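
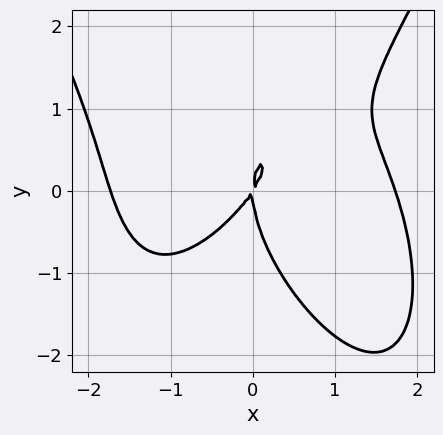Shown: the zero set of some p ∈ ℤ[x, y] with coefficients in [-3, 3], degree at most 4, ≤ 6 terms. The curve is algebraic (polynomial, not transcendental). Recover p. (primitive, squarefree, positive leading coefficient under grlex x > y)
(a) Degree: a generic line meets the curve in up to 4 points, so deg p = 4.
(b) Observable constraints: one y-axis crossing is at y = 0; one x-axis crossing is at x = 0.
(c) Matching integer coefficients to the picture gives p.

x^4 - y^3 - 3*x^2 + 2*x*y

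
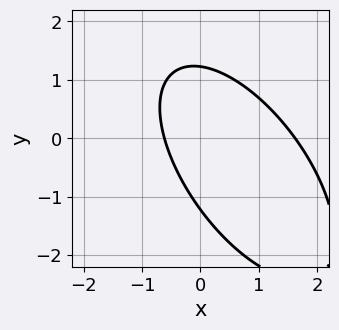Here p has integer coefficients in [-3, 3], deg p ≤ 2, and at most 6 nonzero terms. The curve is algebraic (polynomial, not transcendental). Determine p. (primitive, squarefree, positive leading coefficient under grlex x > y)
1. The degree is 2 — no degree-1 curve has this shape.
2. Matching integer coefficients to the picture gives p.

3*x^2 + 3*x*y + 2*y^2 - 3*x - 3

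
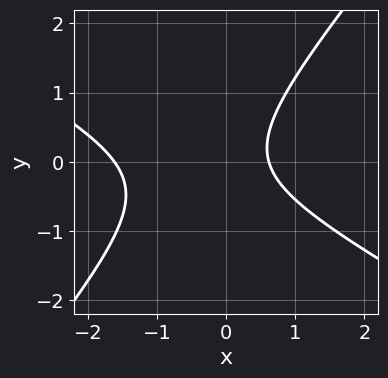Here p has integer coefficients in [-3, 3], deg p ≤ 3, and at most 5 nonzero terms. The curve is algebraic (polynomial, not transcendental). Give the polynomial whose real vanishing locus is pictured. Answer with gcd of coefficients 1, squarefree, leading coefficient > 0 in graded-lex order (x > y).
2*x^2 + 2*x*y - 3*y^2 + 2*x - 2

deg p = 2.
Reading off the gridlines: it misses every integer gridline on the y-axis.
Matching integer coefficients to the picture gives p.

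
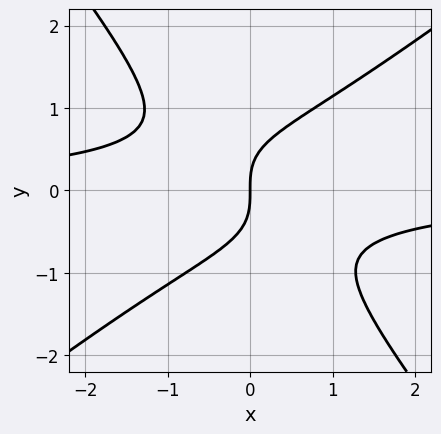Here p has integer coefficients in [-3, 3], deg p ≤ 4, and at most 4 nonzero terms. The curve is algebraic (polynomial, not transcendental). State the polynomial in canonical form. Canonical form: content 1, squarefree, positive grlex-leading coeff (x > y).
2*x^2*y - x*y^2 - 2*y^3 + 2*x

(a) deg p = 3. No degree-2 curve has this shape.
(b) Observable constraints: one y-axis crossing is at y = 0; it meets the x-axis at x = 0 (among the integer gridlines).
(c) Solving for integer coefficients yields p as stated.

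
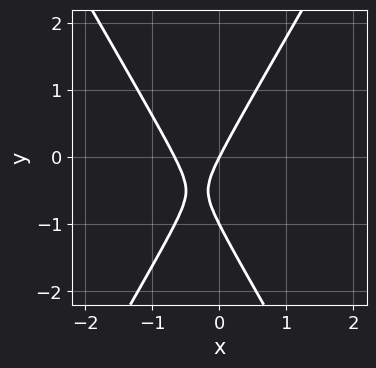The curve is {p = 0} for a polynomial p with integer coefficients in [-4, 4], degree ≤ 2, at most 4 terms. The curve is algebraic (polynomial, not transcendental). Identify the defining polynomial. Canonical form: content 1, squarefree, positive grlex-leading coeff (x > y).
First, degree: no degree-1 curve has this shape, so deg p = 2.
Then, against the integer gridlines: among the integer gridlines, it crosses the y-axis at y ∈ {-1, 0}; one x-axis crossing is at x = 0.
Finally, the integer polynomial consistent with all of this is the stated p.

3*x^2 - y^2 + 2*x - y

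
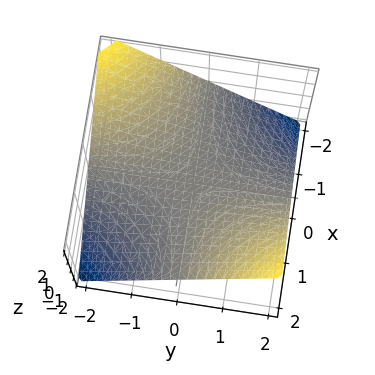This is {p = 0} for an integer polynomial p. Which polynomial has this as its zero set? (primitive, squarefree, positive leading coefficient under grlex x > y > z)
1. The degree is 2 — a saddle surface; a quadric.
2. Checking where it meets the axes: the visible x-axis segment lies entirely on the surface; the visible y-axis segment lies entirely on the surface; it meets the z-axis at z = 0 (among the integer gridlines).
3. The integer polynomial consistent with all of this is the stated p.

x*y - 2*z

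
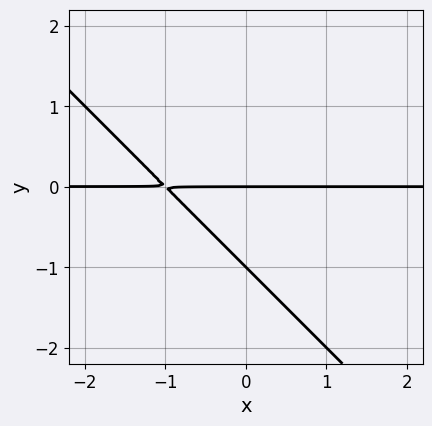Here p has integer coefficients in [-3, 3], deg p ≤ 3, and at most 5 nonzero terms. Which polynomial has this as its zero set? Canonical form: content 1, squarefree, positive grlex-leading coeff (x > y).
1. The degree is 2 — no degree-1 curve has this shape.
2. Checking where it meets the axes: every point of the x-axis in the box is on the curve; among the integer gridlines, it crosses the y-axis at y ∈ {-1, 0}.
3. Fitting integer coefficients to these (and the overall shape) gives p.

x*y + y^2 + y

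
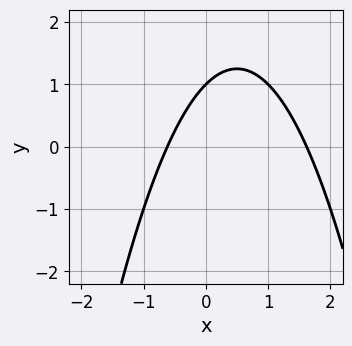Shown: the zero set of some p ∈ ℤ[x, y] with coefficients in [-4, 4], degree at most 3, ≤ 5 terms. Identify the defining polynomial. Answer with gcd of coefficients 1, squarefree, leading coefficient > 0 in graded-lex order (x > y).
x^2 - x + y - 1

First, degree: no degree-1 curve has this shape, so deg p = 2.
Then, from the visible intercepts: it crosses the y-axis at the gridline y = 1.
Finally, assembling these constraints gives the stated polynomial.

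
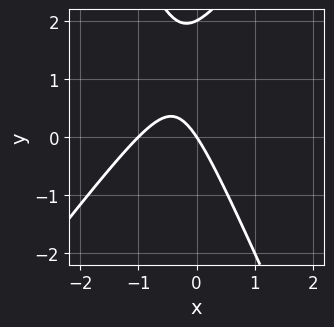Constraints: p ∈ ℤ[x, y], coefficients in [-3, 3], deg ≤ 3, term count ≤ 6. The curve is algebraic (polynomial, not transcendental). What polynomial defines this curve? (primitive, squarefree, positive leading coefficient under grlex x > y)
1. deg p = 2.
2. From the axis intercepts and sections: the y-axis gridline crossings are at y ∈ {0, 2}; among the integer gridlines, it crosses the x-axis at x ∈ {-1, 0}.
3. These observations pin down the coefficients.

3*x^2 - x*y - y^2 + 3*x + 2*y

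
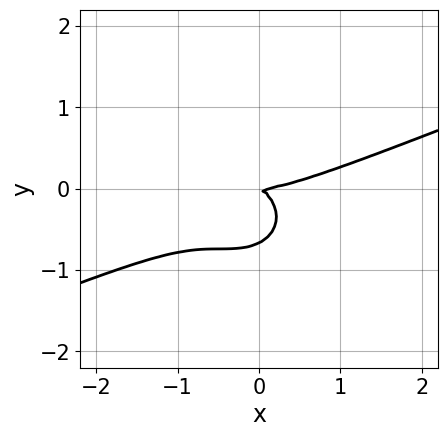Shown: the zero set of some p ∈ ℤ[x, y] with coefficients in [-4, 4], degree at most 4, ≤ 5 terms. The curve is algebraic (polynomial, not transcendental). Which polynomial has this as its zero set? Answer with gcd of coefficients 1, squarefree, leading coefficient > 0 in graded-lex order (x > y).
x^3 - 2*x^2*y - 3*y^3 - x*y - 2*y^2

1. Degree: a generic line meets the curve in up to 3 points, so deg p = 3.
2. Observable constraints: one x-axis crossing is at x = 0; it meets the y-axis at y = 0 (among the integer gridlines).
3. Putting this together gives p.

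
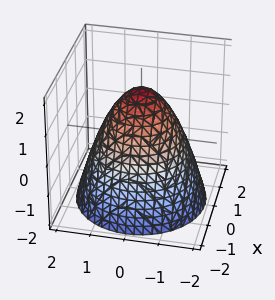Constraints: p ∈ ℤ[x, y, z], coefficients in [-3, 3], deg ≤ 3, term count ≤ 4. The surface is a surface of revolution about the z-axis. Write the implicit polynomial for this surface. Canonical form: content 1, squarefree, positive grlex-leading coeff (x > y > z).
2*x^2 + 2*y^2 + 2*z - 3

(a) The degree is 2 — a generic line meets the surface in up to 2 points.
(b) Symmetries: the surface is invariant under rotation about z: p = q(x² + y², z).
(c) Observable constraints: a circular section at z = -2 has radius between 1 and 2.
(d) Putting this together gives p.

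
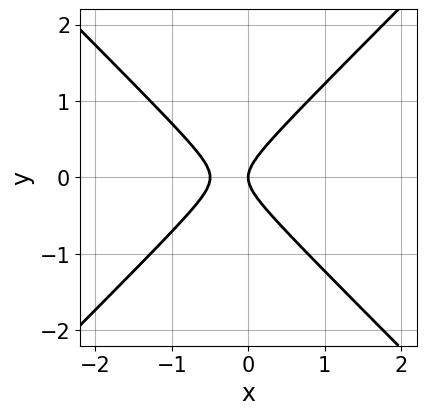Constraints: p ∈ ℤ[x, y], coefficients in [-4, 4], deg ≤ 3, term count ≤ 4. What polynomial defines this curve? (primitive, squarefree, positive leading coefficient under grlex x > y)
(a) deg p = 2. A generic line meets the curve in up to 2 points.
(b) Symmetries: it's symmetric under y → −y, forcing even powers of y.
(c) Observable constraints: one x-axis crossing is at x = 0; one y-axis crossing is at y = 0.
(d) Solving for integer coefficients yields p as stated.

2*x^2 - 2*y^2 + x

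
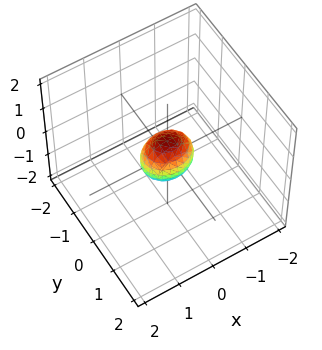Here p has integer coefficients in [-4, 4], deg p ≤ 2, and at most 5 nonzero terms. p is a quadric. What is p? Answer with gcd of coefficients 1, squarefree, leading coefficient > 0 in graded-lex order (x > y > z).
2*x^2 + 3*y^2 + 2*z^2 - 1

1. deg p = 2. Bounded and convex; a quadric.
2. Symmetries: it's symmetric under z → −z, forcing even powers of z; the x ↦ −x reflection is a symmetry, so x appears only in even powers; mirror symmetry y ↦ −y ⇒ only even powers of y.
3. Putting this together gives p.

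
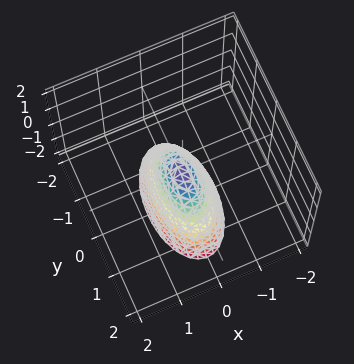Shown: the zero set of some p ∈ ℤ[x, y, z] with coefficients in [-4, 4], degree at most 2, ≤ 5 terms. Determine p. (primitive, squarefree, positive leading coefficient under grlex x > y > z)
(a) deg p = 2. A paraboloid; a quadric.
(b) Symmetries: mirror symmetry x ↦ −x ⇒ only even powers of x; it's symmetric under y → −y, forcing even powers of y.
(c) Against the integer gridlines: it meets the y-axis at y = 0 (among the integer gridlines); it meets the x-axis at x = 0 (among the integer gridlines).
(d) Fitting integer coefficients to these (and the overall shape) gives p.

3*x^2 + y^2 + z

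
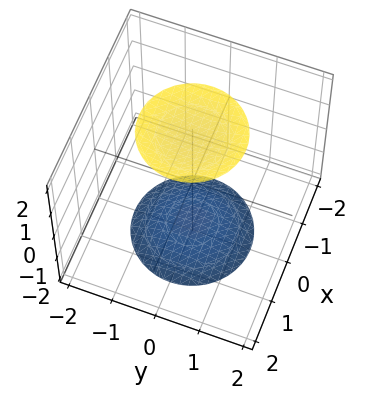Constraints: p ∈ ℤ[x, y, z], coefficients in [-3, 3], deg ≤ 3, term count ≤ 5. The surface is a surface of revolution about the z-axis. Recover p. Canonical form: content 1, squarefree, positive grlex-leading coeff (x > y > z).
x^2 + y^2 - z^2 + 3

1. There are 2 components. Treating them together as one polynomial.
2. The degree is 2 — the shape is more complex than any degree-1 surface.
3. By symmetry, the surface is invariant under rotation about z: p = q(x² + y², z).
4. From the visible intercepts: it misses every integer gridline on the y-axis; a circular section at z = -2 has radius exactly 1.
5. Assembling these constraints gives the stated polynomial.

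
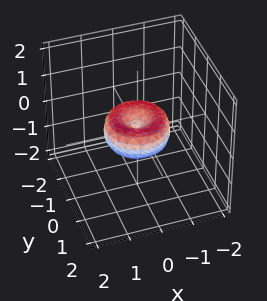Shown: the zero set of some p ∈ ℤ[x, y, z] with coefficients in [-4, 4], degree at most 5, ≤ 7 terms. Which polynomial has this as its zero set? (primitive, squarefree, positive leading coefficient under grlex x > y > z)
The degree is 4 — a generic line meets the surface in up to 4 points.
By symmetry, the surface is invariant under rotation about z: p = q(x² + y², z).
Against the integer gridlines: the y-axis gridline crossings are at y ∈ {-1, 0, 1}; the x-axis gridline crossings are at x ∈ {-1, 0, 1}.
Putting this together gives p.

x^4 + 2*x^2*y^2 + y^4 - x^2 - y^2 + z^2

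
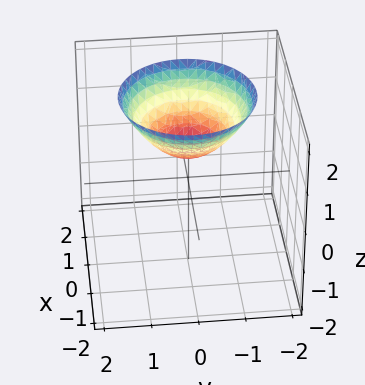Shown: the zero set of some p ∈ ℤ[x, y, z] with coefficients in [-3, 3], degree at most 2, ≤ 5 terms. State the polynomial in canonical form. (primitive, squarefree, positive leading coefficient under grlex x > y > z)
2*x^2 + 2*y^2 - 3*z + 2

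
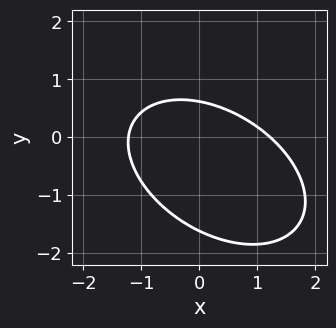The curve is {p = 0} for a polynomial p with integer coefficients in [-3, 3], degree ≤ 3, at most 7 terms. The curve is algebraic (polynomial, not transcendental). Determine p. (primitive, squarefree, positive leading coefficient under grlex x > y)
2*x^2 + 2*x*y + 3*y^2 + 3*y - 3

First, deg p = 2. A generic line meets the curve in up to 2 points.
Finally, matching integer coefficients to the picture gives p.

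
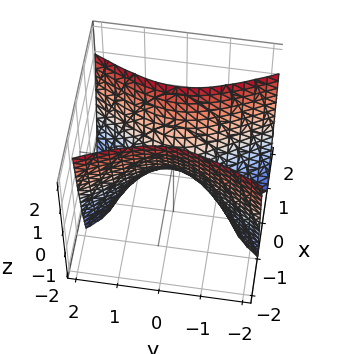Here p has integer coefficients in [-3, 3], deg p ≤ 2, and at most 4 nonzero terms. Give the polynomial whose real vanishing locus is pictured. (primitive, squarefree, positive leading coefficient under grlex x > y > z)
3*x^2 - y^2 - z

1. The degree is 2 — a hyperbolic paraboloid; a quadric.
2. Symmetries: mirror symmetry x ↦ −x ⇒ only even powers of x; the y ↦ −y reflection is a symmetry, so y appears only in even powers.
3. From the axis intercepts and sections: it crosses the x-axis at the gridline x = 0; one y-axis crossing is at y = 0; it meets the z-axis at z = 0 (among the integer gridlines).
4. Assembling these constraints gives the stated polynomial.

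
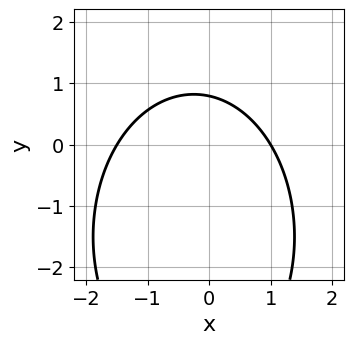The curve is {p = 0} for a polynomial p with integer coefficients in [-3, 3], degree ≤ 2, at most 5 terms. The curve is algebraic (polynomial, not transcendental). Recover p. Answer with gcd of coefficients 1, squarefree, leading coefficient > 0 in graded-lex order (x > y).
2*x^2 + y^2 + x + 3*y - 3

First, degree: a generic line meets the curve in up to 2 points, so deg p = 2.
Then, against the integer gridlines: one x-axis crossing is at x = 1.
Finally, these observations pin down the coefficients.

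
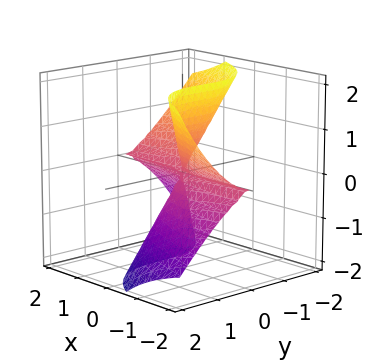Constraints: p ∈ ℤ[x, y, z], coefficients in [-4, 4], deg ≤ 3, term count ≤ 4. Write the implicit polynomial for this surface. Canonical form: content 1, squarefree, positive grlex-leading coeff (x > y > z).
Degree: a generic line meets the surface in up to 3 points, so deg p = 3.
Observable constraints: every point of the x-axis in the box is on the surface; it meets the z-axis at z = 0 (among the integer gridlines); it meets the y-axis at y = 0 (among the integer gridlines).
Fitting integer coefficients to these (and the overall shape) gives p.

3*x*z^2 + 2*y^3 + z^3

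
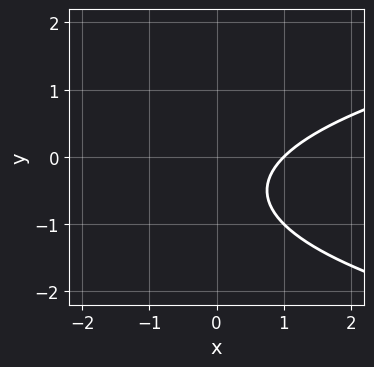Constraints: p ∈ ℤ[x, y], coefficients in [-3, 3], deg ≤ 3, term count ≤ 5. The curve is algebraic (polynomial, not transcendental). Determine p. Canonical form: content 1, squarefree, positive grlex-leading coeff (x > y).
y^2 - x + y + 1

First, the degree is 2 — the shape is more complex than any degree-1 curve.
Then, from the axis intercepts and sections: it misses every integer gridline on the y-axis; it crosses the x-axis at the gridline x = 1.
Finally, together with the visible shape, these determine p as stated.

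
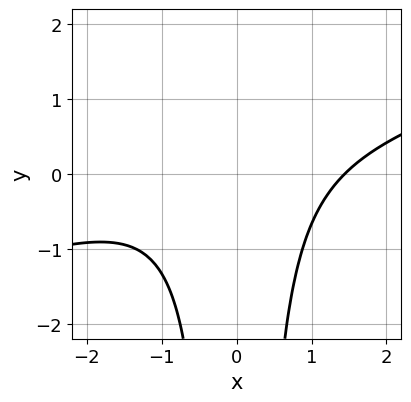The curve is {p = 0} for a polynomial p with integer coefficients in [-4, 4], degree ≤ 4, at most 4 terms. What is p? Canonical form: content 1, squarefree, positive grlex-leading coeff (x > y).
(a) deg p = 3. The shape is more complex than any degree-2 curve.
(b) From the visible intercepts: it misses every integer gridline on the y-axis.
(c) Together with the visible shape, these determine p as stated.

x^3 - 3*x^2*y - 3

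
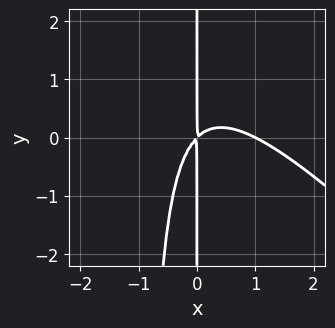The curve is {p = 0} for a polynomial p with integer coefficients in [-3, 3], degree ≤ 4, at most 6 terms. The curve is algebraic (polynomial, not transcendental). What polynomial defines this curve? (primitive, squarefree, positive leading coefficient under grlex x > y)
x^3 + x^2*y - x^2 + x*y

1. Degree: a generic line meets the curve in up to 3 points, so deg p = 3.
2. From the visible intercepts: every point of the y-axis in the box is on the curve; it meets the x-axis at x = 1 (among the integer gridlines).
3. Matching integer coefficients to the picture gives p.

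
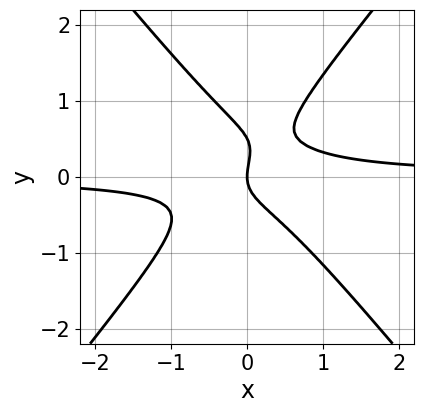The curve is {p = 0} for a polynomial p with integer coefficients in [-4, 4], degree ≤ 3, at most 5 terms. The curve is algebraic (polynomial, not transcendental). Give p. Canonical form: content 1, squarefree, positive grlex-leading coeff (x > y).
First, the degree is 3 — the shape is more complex than any degree-2 curve.
Then, from the axis intercepts and sections: it crosses the x-axis at the gridline x = 0; one y-axis crossing is at y = 0.
Finally, assembling these constraints gives the stated polynomial.

3*x^2*y - 2*y^3 + y^2 - x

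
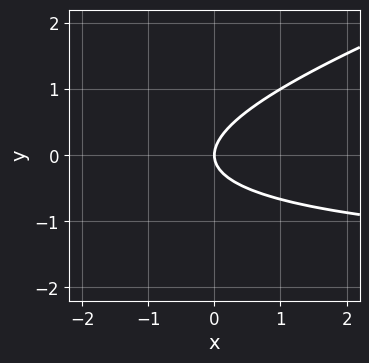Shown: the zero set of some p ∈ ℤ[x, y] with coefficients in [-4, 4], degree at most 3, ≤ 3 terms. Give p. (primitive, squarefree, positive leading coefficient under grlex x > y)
(a) The degree is 2 — the shape is more complex than any degree-1 curve.
(b) Reading off the gridlines: one y-axis crossing is at y = 0; it crosses the x-axis at the gridline x = 0.
(c) Assembling these constraints gives the stated polynomial.

x*y - 3*y^2 + 2*x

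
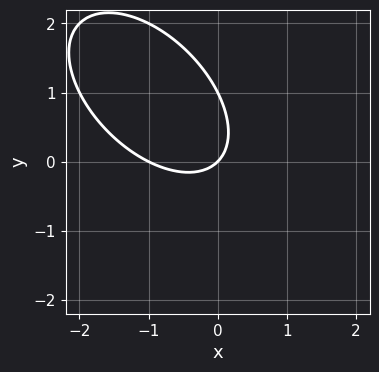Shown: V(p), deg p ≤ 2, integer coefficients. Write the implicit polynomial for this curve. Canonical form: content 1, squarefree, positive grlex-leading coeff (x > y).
First, deg p = 2. The shape is more complex than any degree-1 curve.
Then, from the axis intercepts and sections: the y-axis gridline crossings are at y ∈ {0, 1}; among the integer gridlines, it crosses the x-axis at x ∈ {-1, 0}.
Finally, together with the visible shape, these determine p as stated.

x^2 + x*y + y^2 + x - y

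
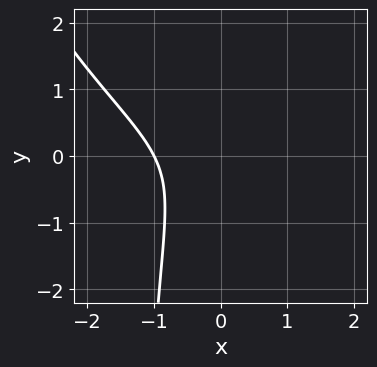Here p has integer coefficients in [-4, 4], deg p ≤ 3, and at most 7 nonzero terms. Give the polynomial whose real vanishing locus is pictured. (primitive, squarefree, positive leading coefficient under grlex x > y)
First, degree: a generic line meets the curve in up to 3 points, so deg p = 3.
Next, from the axis intercepts and sections: the curve avoids every integer y-axis point in the box; it meets the x-axis at x = -1 (among the integer gridlines).
Finally, putting this together gives p.

2*x^3 + 3*x^2*y + 2*x*y^2 + 3*y^2 + 2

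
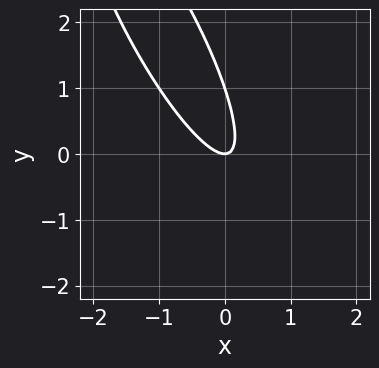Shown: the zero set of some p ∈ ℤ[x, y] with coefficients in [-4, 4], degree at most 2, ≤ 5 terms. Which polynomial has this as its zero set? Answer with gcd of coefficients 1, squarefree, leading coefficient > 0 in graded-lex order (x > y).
1. deg p = 2. A generic line meets the curve in up to 2 points.
2. Checking where it meets the axes: among the integer gridlines, it crosses the y-axis at y ∈ {0, 1}; one x-axis crossing is at x = 0.
3. Fitting integer coefficients to these (and the overall shape) gives p.

3*x^2 + 3*x*y + y^2 - y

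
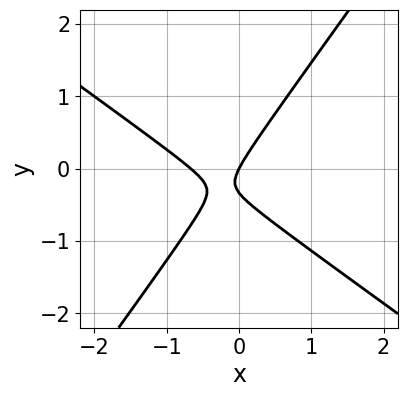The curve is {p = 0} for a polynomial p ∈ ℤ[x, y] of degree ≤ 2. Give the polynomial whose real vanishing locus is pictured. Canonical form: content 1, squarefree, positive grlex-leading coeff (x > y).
3*x^2 + 2*x*y - 3*y^2 + 2*x - y

deg p = 2.
Checking where it meets the axes: it crosses the x-axis at the gridline x = 0; it meets the y-axis at y = 0 (among the integer gridlines).
Assembling these constraints gives the stated polynomial.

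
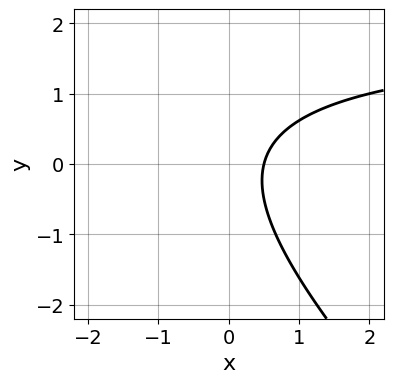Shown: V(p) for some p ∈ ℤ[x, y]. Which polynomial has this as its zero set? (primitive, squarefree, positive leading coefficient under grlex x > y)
1. deg p = 2.
2. Against the integer gridlines: no y-intercept at any integer in the box.
3. Together with the visible shape, these determine p as stated.

x*y + y^2 - 2*x + 1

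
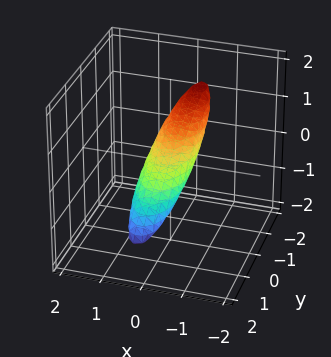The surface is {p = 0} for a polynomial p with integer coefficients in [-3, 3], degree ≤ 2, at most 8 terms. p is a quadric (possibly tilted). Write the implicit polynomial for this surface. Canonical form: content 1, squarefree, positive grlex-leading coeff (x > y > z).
First, deg p = 2. No degree-1 surface has this shape.
Next, observable constraints: the y-axis gridline crossings are at y ∈ {-1, 1}.
Finally, together with the visible shape, these determine p as stated.

3*x^2 + x*z + y^2 + 3*y*z + 3*z^2 - 1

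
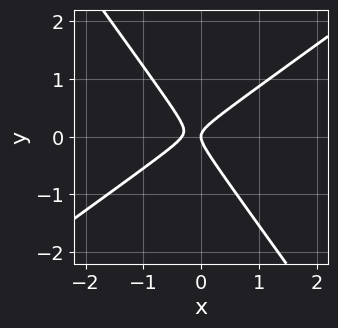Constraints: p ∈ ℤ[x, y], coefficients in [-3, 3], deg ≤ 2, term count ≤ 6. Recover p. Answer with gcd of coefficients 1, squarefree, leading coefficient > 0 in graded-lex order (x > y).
First, the degree is 2 — a generic line meets the curve in up to 2 points.
Next, from the visible intercepts: one x-axis crossing is at x = 0; one y-axis crossing is at y = 0.
Finally, assembling these constraints gives the stated polynomial.

3*x^2 - 2*x*y - 3*y^2 + x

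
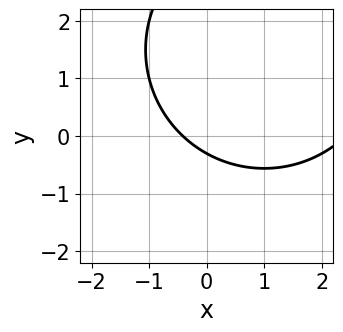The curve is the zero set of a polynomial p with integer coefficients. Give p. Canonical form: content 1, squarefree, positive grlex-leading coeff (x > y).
deg p = 2. The shape is more complex than any degree-1 curve.
Solving for integer coefficients yields p as stated.

x^2 + y^2 - 2*x - 3*y - 1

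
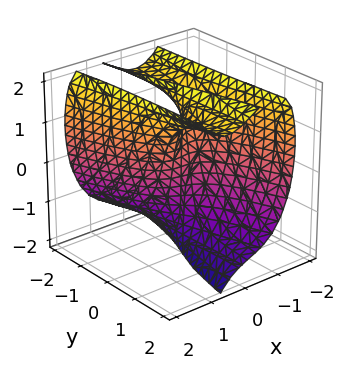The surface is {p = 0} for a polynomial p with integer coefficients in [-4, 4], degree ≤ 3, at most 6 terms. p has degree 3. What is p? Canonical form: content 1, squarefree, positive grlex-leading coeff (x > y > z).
3*x^3 + x^2*y - y*z^2 - 2*x*z + 3*y

deg p = 3.
Observable constraints: the visible z-axis segment lies entirely on the surface; one x-axis crossing is at x = 0.
Together with the visible shape, these determine p as stated.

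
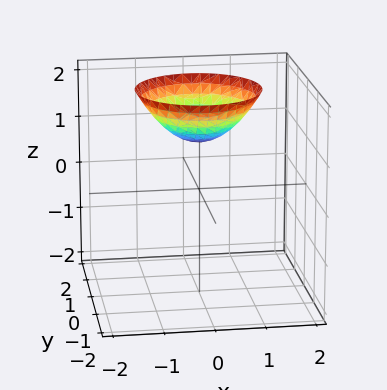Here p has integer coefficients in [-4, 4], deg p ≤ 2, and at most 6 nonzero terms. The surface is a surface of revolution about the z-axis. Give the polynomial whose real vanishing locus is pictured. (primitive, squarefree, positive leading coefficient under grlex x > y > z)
2*x^2 + 2*y^2 - 3*z + 3

deg p = 2. The shape is more complex than any degree-1 surface.
By symmetry, every cross-section ⟂ z is a circle, so x, y appear only via x² + y².
Observable constraints: it misses every integer gridline on the y-axis; a circular section at z = 2 has radius between 1 and 2.
Solving for integer coefficients yields p as stated. Check: (0, 0, 1) on the z-axis lies on the surface, and p(0, 0, 1) = 0. ✓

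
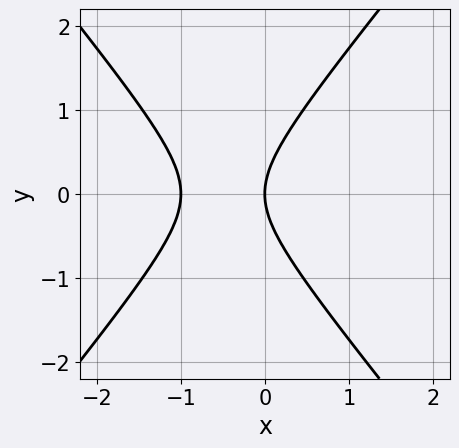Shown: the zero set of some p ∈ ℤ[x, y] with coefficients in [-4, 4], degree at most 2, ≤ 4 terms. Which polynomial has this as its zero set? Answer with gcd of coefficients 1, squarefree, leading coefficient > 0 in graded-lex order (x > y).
1. Degree: a generic line meets the curve in up to 2 points, so deg p = 2.
2. Symmetries: mirror symmetry y ↦ −y ⇒ only even powers of y.
3. Observable constraints: it meets the y-axis at y = 0 (among the integer gridlines); among the integer gridlines, it crosses the x-axis at x ∈ {-1, 0}.
4. These observations pin down the coefficients.

3*x^2 - 2*y^2 + 3*x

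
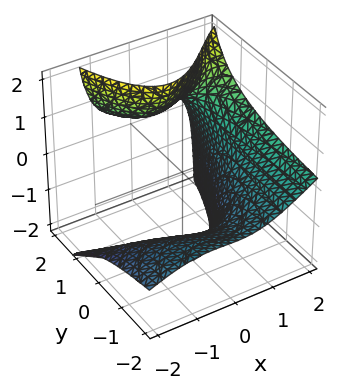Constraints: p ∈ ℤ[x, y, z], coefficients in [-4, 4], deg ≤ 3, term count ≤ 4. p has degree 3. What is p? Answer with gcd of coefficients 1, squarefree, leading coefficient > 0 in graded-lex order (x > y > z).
x^3 - 2*x^2*z + 3*y*z - 3

1. deg p = 3. No degree-2 surface has this shape.
2. Against the integer gridlines: no y-intercept at any integer in the box; no z-intercept at any integer in the box.
3. The integer polynomial consistent with all of this is the stated p.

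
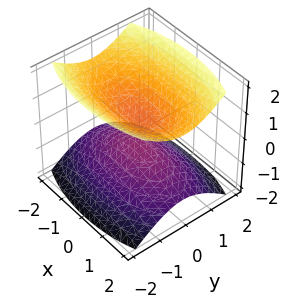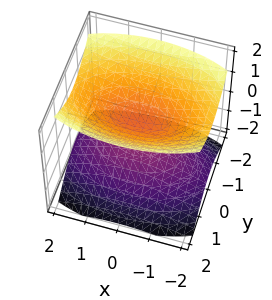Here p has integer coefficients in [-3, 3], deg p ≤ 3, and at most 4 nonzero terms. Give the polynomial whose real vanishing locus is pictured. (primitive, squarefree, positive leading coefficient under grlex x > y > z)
x^2 + 3*y^2 - 3*z^2 + 1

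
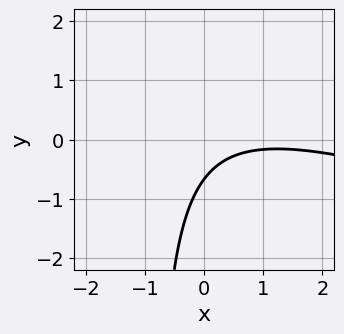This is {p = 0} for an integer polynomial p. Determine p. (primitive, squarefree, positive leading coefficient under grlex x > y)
1. The degree is 2 — the shape is more complex than any degree-1 curve.
2. From the visible intercepts: it misses every integer gridline on the x-axis.
3. These observations pin down the coefficients.

x^2 + 3*x*y - 2*x + 3*y + 2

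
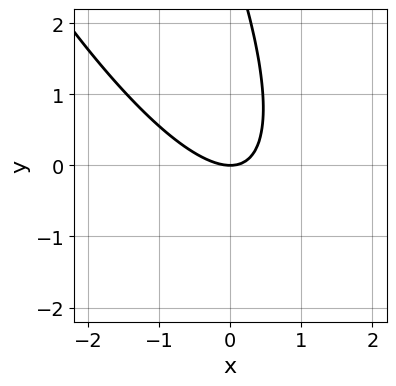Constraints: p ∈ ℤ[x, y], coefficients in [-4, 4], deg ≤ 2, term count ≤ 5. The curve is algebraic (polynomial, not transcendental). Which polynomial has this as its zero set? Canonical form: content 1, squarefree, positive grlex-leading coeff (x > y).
3*x^2 + 3*x*y + y^2 - 3*y

(a) The degree is 2 — the shape is more complex than any degree-1 curve.
(b) Against the integer gridlines: one y-axis crossing is at y = 0; it meets the x-axis at x = 0 (among the integer gridlines).
(c) The integer polynomial consistent with all of this is the stated p.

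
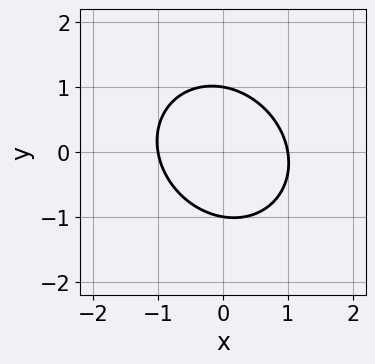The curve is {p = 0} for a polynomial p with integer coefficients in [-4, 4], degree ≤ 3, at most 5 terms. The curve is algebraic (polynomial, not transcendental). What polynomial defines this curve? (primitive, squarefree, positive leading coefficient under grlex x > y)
3*x^2 + x*y + 3*y^2 - 3

First, the degree is 2 — a generic line meets the curve in up to 2 points.
Then, observable constraints: the x-axis gridline crossings are at x ∈ {-1, 1}; the y-axis gridline crossings are at y ∈ {-1, 1}.
Finally, assembling these constraints gives the stated polynomial.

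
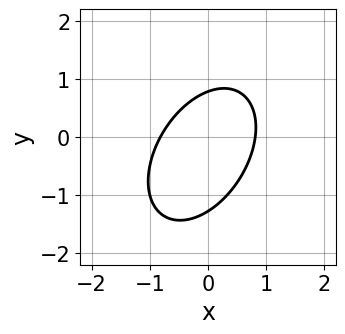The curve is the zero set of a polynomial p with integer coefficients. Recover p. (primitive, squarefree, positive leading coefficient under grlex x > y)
3*x^2 - 2*x*y + 2*y^2 + y - 2

1. Degree: a generic line meets the curve in up to 2 points, so deg p = 2.
2. The integer polynomial consistent with all of this is the stated p.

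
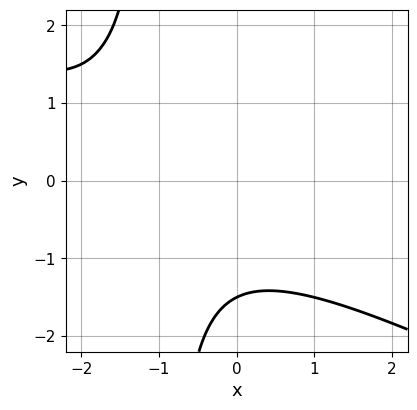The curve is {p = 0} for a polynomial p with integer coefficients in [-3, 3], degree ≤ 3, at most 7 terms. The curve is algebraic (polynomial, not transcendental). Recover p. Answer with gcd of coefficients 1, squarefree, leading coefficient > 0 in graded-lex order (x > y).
First, the degree is 2 — a generic line meets the curve in up to 2 points.
Then, checking where it meets the axes: the curve avoids every integer x-axis point in the box.
Finally, solving for integer coefficients yields p as stated.

x^2 + 2*x*y + 2*x + 2*y + 3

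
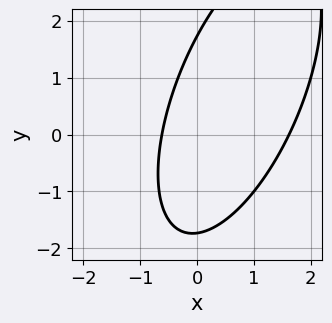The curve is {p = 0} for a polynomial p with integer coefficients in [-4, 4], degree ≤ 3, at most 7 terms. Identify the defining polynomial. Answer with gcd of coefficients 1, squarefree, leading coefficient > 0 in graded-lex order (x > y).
1. The degree is 2 — no degree-1 curve has this shape.
2. Solving for integer coefficients yields p as stated.

3*x^2 - 2*x*y + y^2 - 3*x - 3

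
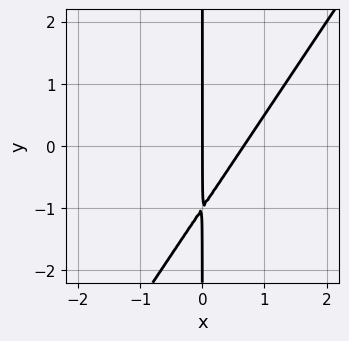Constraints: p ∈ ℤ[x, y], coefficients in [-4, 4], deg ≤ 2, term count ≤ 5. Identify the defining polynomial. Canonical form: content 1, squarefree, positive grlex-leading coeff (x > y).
3*x^2 - 2*x*y - 2*x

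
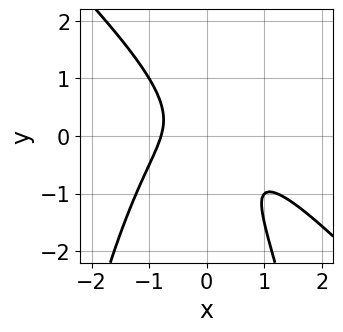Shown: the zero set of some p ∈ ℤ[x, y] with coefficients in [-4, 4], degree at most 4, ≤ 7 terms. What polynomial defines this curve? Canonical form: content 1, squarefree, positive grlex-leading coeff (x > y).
2*x^3 + 2*x^2*y + 3*x*y + 2*y^2 + 1

(a) Degree: the shape is more complex than any degree-2 curve, so deg p = 3.
(b) Against the integer gridlines: no y-intercept at any integer in the box.
(c) Together with the visible shape, these determine p as stated.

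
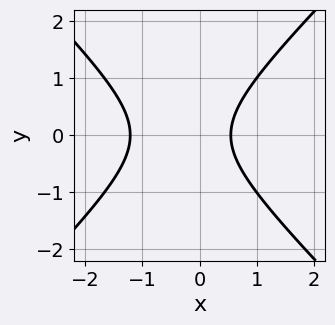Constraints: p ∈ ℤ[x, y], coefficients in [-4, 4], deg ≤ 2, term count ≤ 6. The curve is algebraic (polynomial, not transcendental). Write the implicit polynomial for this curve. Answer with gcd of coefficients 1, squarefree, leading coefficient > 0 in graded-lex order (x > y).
3*x^2 - 3*y^2 + 2*x - 2

deg p = 2. A generic line meets the curve in up to 2 points.
Symmetries: the y ↦ −y reflection is a symmetry, so y appears only in even powers.
From the visible intercepts: the curve avoids every integer y-axis point in the box.
Matching integer coefficients to the picture gives p.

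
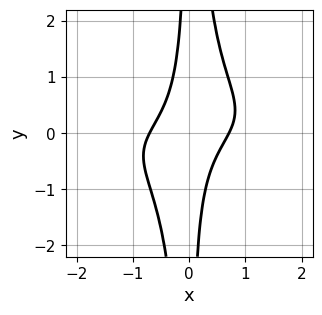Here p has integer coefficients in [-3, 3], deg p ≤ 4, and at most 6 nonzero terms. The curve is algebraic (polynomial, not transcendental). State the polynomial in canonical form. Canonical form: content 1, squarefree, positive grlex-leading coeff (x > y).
Degree: a generic line meets the curve in up to 4 points, so deg p = 4.
Against the integer gridlines: the curve avoids every integer y-axis point in the box.
Solving for integer coefficients yields p as stated.

3*x^2*y^2 + 2*x^2 - 2*x*y - 1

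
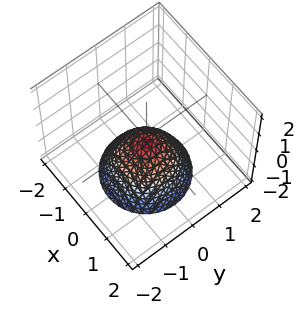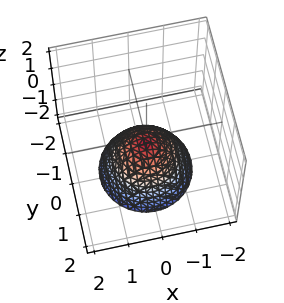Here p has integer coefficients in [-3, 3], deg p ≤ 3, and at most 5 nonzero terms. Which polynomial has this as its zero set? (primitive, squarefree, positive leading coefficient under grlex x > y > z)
3*x^2 + 3*y^2 + 3*z + 1

1. Degree: a generic line meets the surface in up to 2 points, so deg p = 2.
2. Symmetries: every cross-section ⟂ z is a circle, so x, y appear only via x² + y².
3. Checking where it meets the axes: a circular section at z = -2 has radius between 1 and 2; no x-intercept at any integer in the box.
4. Solving for integer coefficients yields p as stated.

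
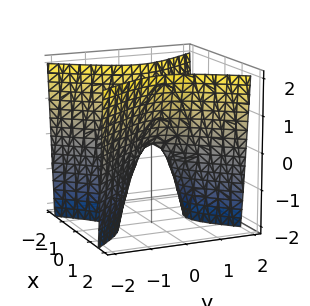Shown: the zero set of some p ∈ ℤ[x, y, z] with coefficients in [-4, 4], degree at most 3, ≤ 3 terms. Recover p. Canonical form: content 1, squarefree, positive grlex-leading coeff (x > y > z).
3*x^2 - 2*y^2 - z

First, the degree is 2 — a hyperbolic paraboloid; a quadric.
Then, symmetries: mirror symmetry x ↦ −x ⇒ only even powers of x; mirror symmetry y ↦ −y ⇒ only even powers of y.
Then, observable constraints: one x-axis crossing is at x = 0; one y-axis crossing is at y = 0; it meets the z-axis at z = 0 (among the integer gridlines).
Finally, solving for integer coefficients yields p as stated.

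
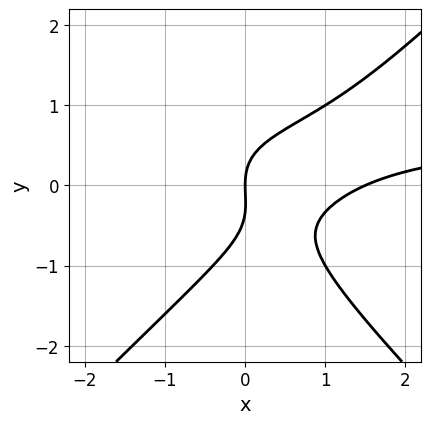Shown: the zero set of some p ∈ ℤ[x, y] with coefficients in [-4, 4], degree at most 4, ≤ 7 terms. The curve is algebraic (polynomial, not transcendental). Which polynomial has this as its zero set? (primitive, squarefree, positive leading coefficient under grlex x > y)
3*x^2*y - 3*y^3 - 2*x^2 - y^2 + 3*x

First, degree: a generic line meets the curve in up to 3 points, so deg p = 3.
Next, observable constraints: it meets the x-axis at x = 0 (among the integer gridlines); it crosses the y-axis at the gridline y = 0.
Finally, putting this together gives p.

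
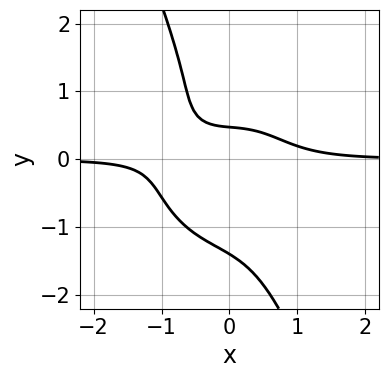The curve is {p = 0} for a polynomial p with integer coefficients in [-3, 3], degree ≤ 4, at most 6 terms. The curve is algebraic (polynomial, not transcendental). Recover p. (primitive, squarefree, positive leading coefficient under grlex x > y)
1. deg p = 4.
2. Observable constraints: the curve avoids every integer x-axis point in the box.
3. These observations pin down the coefficients.

3*x^3*y + 2*x*y^3 + y^4 + 2*y - 1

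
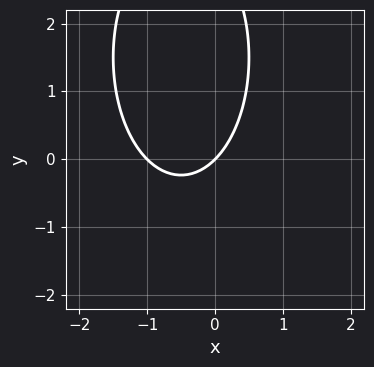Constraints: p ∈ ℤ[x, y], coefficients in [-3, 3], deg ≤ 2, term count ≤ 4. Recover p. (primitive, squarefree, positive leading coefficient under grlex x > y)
3*x^2 + y^2 + 3*x - 3*y

First, deg p = 2. The shape is more complex than any degree-1 curve.
Next, observable constraints: the x-axis gridline crossings are at x ∈ {-1, 0}; it meets the y-axis at y = 0 (among the integer gridlines).
Finally, putting this together gives p.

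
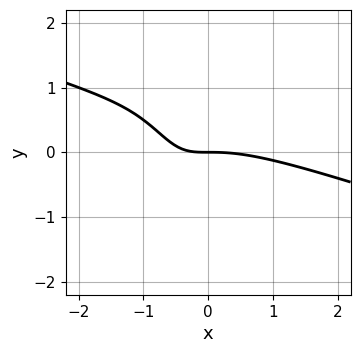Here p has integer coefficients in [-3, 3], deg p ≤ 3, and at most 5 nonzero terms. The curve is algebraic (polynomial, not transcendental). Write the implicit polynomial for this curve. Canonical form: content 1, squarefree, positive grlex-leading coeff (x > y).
(a) Degree: the shape is more complex than any degree-2 curve, so deg p = 3.
(b) Against the integer gridlines: it crosses the x-axis at the gridline x = 0; it meets the y-axis at y = 0 (among the integer gridlines).
(c) The integer polynomial consistent with all of this is the stated p.

x^3 + 3*x^2*y + 3*x*y + 2*y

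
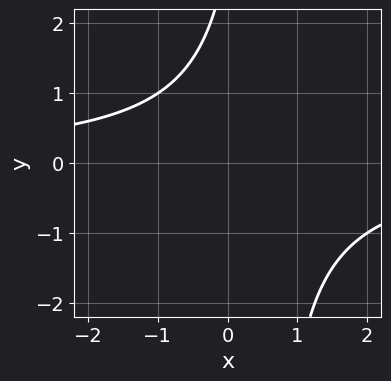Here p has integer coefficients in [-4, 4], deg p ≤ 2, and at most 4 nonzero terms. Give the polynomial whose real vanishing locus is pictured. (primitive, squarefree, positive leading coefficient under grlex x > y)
2*x*y - y + 3

First, deg p = 2.
Then, checking where it meets the axes: no x-intercept at any integer in the box; no y-intercept at any integer in the box.
Finally, the integer polynomial consistent with all of this is the stated p.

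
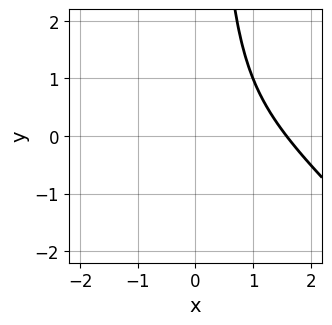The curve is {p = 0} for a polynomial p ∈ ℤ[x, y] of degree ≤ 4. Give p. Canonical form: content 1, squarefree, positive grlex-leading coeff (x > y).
2*x^3 + 2*x^2*y - 3*x^2 + x - 2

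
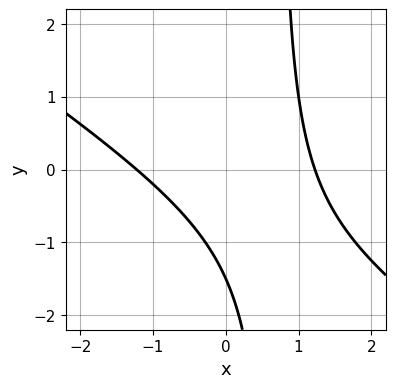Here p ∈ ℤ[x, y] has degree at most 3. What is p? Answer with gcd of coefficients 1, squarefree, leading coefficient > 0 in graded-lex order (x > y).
2*x^2 + 3*x*y - 2*y - 3

The degree is 2 — a generic line meets the curve in up to 2 points.
Solving for integer coefficients yields p as stated.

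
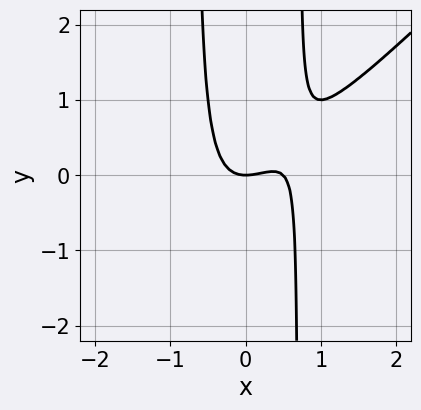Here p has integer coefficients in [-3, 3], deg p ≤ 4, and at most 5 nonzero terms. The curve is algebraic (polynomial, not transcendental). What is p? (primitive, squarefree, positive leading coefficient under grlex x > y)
2*x^3 - 2*x^2*y - x^2 + y

deg p = 3. A generic line meets the curve in up to 3 points.
Reading off the gridlines: it crosses the y-axis at the gridline y = 0; one x-axis crossing is at x = 0.
The integer polynomial consistent with all of this is the stated p.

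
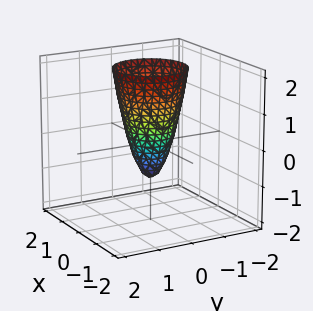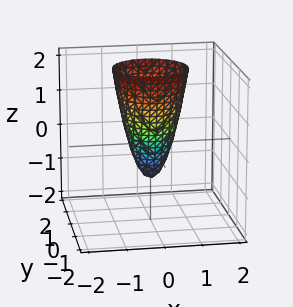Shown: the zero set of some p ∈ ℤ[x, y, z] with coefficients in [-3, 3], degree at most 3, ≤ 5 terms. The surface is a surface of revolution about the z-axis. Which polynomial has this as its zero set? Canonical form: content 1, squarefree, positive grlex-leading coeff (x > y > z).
3*x^2 + 3*y^2 - z - 1

1. Degree: the shape is more complex than any degree-1 surface, so deg p = 2.
2. Symmetry: the surface is invariant under rotation about z: p = q(x² + y², z).
3. Reading off the gridlines: one z-axis crossing is at z = -1; a circular section at z = 0 has radius between 0 and 1.
4. Matching integer coefficients to the picture gives p.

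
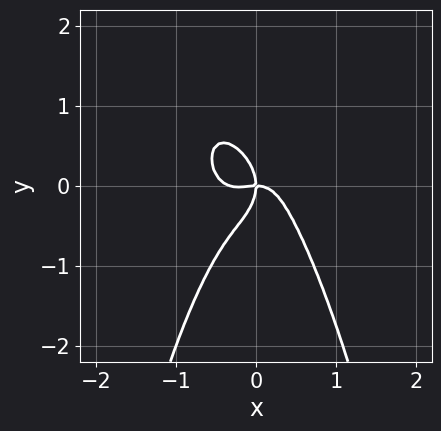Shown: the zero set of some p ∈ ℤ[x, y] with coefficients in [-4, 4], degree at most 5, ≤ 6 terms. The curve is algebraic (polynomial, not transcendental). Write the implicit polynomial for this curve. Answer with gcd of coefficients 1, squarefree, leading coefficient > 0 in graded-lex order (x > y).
1. deg p = 4. No degree-3 curve has this shape.
2. Observable constraints: one x-axis crossing is at x = 0; it crosses the y-axis at the gridline y = 0.
3. Together with the visible shape, these determine p as stated.

3*x^4 + x^2*y^2 + x^3 + y^3 + x*y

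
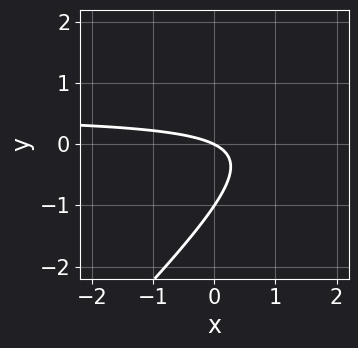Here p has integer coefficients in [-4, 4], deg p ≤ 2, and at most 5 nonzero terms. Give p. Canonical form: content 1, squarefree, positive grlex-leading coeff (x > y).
2*x*y - 2*y^2 - x - 2*y

(a) deg p = 2.
(b) Checking where it meets the axes: the y-axis gridline crossings are at y ∈ {-1, 0}; it meets the x-axis at x = 0 (among the integer gridlines).
(c) Assembling these constraints gives the stated polynomial.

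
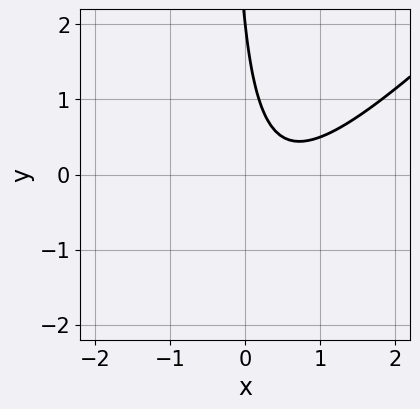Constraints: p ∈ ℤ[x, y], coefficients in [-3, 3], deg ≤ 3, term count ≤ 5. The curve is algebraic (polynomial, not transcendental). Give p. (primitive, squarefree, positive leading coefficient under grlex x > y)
3*x^2 - 3*x*y - 3*x - y + 2

The degree is 2 — the shape is more complex than any degree-1 curve.
Checking where it meets the axes: the curve avoids every integer x-axis point in the box; one y-axis crossing is at y = 2.
Fitting integer coefficients to these (and the overall shape) gives p.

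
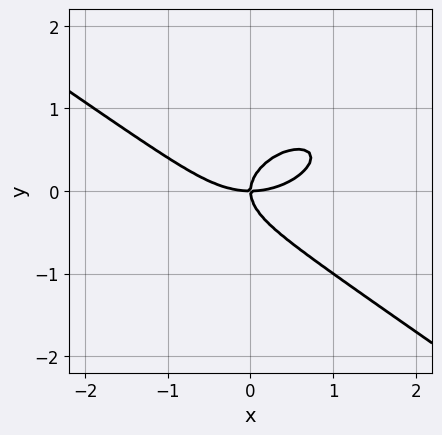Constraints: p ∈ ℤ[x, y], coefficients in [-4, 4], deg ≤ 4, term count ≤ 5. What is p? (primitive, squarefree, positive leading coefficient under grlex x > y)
x^3 + 3*y^3 - 2*x*y

1. The degree is 3 — a generic line meets the curve in up to 3 points.
2. From the visible intercepts: one y-axis crossing is at y = 0; it crosses the x-axis at the gridline x = 0.
3. The integer polynomial consistent with all of this is the stated p.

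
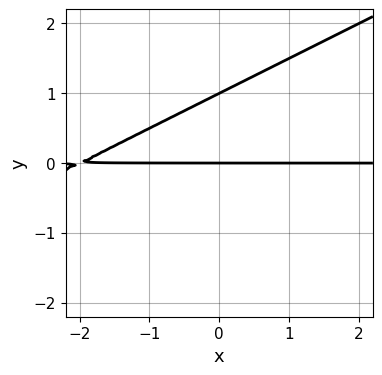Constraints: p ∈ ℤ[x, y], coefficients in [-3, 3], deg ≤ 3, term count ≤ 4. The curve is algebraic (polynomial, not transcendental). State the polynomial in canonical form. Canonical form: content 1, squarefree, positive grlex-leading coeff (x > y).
The degree is 2 — a generic line meets the curve in up to 2 points.
From the axis intercepts and sections: every point of the x-axis in the box is on the curve; the y-axis gridline crossings are at y ∈ {0, 1}.
Matching integer coefficients to the picture gives p.

x*y - 2*y^2 + 2*y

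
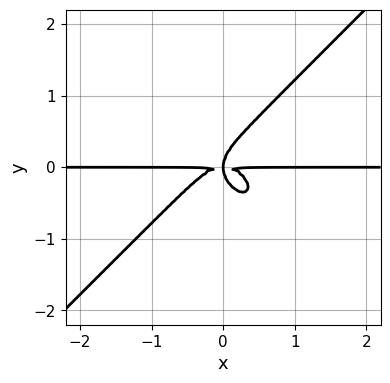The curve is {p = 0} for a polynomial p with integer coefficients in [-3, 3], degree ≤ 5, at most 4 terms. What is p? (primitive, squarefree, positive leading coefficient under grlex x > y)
3*x^3*y - 3*y^4 + 2*x*y^2

The degree is 4 — no degree-3 curve has this shape.
From the visible intercepts: the visible x-axis segment lies entirely on the curve.
These observations pin down the coefficients.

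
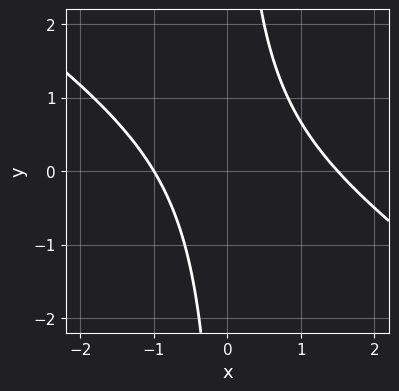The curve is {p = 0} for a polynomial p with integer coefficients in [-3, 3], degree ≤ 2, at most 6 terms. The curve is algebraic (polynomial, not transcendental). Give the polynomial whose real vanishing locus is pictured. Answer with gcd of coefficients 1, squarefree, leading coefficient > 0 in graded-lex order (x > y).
(a) Degree: no degree-1 curve has this shape, so deg p = 2.
(b) Checking where it meets the axes: no y-intercept at any integer in the box; one x-axis crossing is at x = -1.
(c) Putting this together gives p.

2*x^2 + 3*x*y - x - 3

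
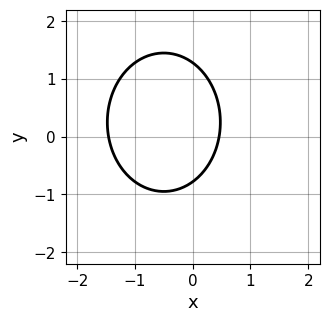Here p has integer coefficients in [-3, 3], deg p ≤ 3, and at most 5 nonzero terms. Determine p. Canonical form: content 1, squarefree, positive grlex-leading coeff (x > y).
3*x^2 + 2*y^2 + 3*x - y - 2

Degree: the shape is more complex than any degree-1 curve, so deg p = 2.
Putting this together gives p.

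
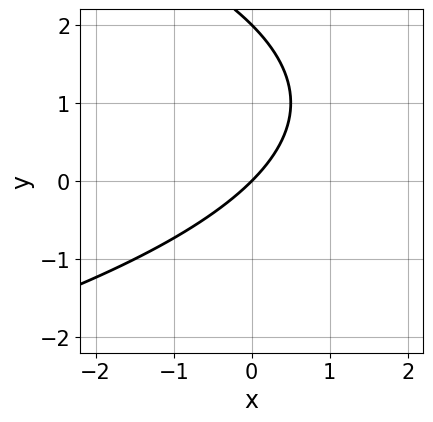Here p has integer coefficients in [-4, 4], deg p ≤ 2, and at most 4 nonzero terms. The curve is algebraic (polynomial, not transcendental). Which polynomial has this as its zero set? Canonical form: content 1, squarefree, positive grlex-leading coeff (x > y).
deg p = 2. The shape is more complex than any degree-1 curve.
Against the integer gridlines: one x-axis crossing is at x = 0; among the integer gridlines, it crosses the y-axis at y ∈ {0, 2}.
The integer polynomial consistent with all of this is the stated p.

y^2 + 2*x - 2*y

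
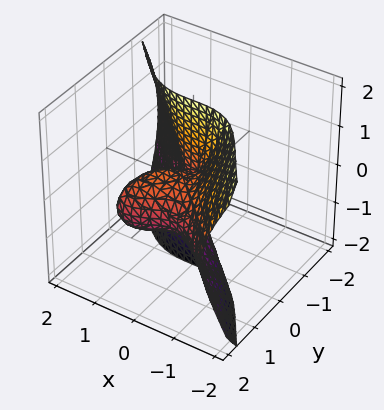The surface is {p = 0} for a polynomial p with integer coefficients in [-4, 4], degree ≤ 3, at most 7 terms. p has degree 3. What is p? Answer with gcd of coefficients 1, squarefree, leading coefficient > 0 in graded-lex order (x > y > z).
3*x^3 - x*y^2 + 2*y^3 + 3*y*z^2 - 3*y^2

deg p = 3.
Checking where it meets the axes: it crosses the x-axis at the gridline x = 0; it meets the y-axis at y = 0 (among the integer gridlines); the visible z-axis segment lies entirely on the surface.
Fitting integer coefficients to these (and the overall shape) gives p.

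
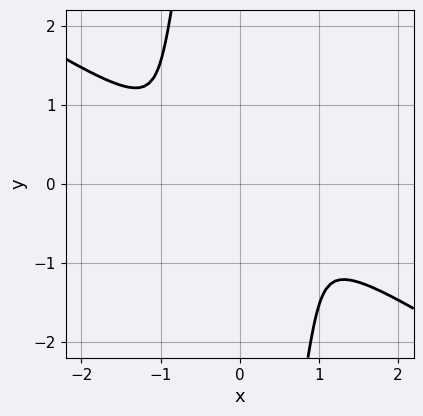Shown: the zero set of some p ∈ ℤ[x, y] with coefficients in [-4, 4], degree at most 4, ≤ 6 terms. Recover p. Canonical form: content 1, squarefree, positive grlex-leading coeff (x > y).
2*x^4 + 2*x^3*y - x^2*y^2 + x*y^3 + 3*y^2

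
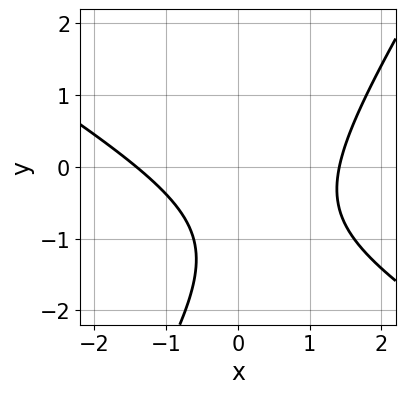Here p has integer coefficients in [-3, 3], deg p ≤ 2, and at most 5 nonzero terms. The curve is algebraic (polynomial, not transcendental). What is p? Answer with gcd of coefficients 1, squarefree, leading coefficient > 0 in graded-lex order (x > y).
The degree is 2 — the shape is more complex than any degree-1 curve.
Checking where it meets the axes: it misses every integer gridline on the y-axis.
Solving for integer coefficients yields p as stated.

x^2 + x*y - y^2 - 2*y - 2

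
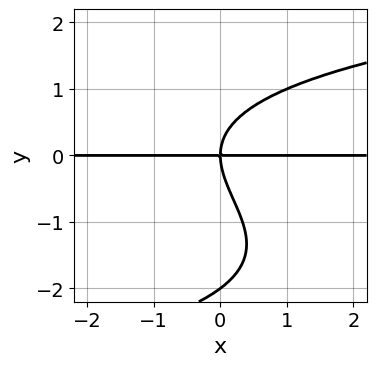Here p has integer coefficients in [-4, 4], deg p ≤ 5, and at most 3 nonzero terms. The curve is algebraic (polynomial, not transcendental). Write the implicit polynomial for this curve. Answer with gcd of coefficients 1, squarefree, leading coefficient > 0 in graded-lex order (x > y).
y^4 + 2*y^3 - 3*x*y

First, degree: no degree-3 curve has this shape, so deg p = 4.
Next, from the axis intercepts and sections: the y-axis gridline crossings are at y ∈ {-2, 0}; every point of the x-axis in the box is on the curve.
Finally, solving for integer coefficients yields p as stated.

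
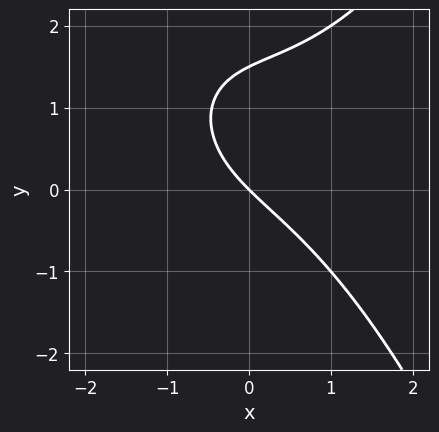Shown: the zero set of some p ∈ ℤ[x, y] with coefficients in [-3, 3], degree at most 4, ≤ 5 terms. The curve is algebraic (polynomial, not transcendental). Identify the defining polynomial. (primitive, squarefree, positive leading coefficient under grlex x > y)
x^3 - x*y - 2*y^2 + 3*x + 3*y

(a) Degree: a generic line meets the curve in up to 3 points, so deg p = 3.
(b) From the visible intercepts: it crosses the x-axis at the gridline x = 0; it crosses the y-axis at the gridline y = 0.
(c) Fitting integer coefficients to these (and the overall shape) gives p.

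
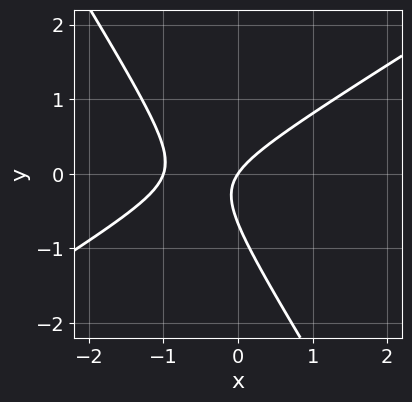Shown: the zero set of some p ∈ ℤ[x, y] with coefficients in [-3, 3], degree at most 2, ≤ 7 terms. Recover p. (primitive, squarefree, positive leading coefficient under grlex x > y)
3*x^2 - 3*x*y - 3*y^2 + 3*x - 2*y

deg p = 2.
From the visible intercepts: one y-axis crossing is at y = 0; among the integer gridlines, it crosses the x-axis at x ∈ {-1, 0}.
Fitting integer coefficients to these (and the overall shape) gives p.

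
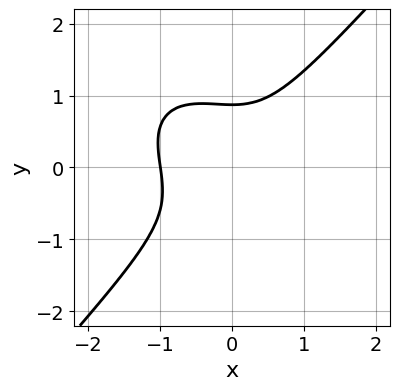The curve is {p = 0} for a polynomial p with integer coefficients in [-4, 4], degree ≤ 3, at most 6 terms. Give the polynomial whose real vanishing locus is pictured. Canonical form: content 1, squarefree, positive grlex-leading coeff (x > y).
3*x^3 + x^2*y - 3*y^3 + x^2 + 2

(a) deg p = 3. The shape is more complex than any degree-2 curve.
(b) Checking where it meets the axes: it crosses the x-axis at the gridline x = -1.
(c) Putting this together gives p.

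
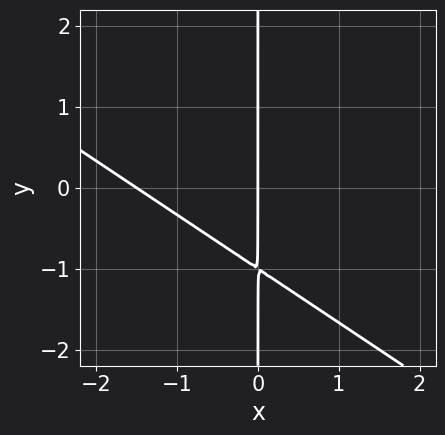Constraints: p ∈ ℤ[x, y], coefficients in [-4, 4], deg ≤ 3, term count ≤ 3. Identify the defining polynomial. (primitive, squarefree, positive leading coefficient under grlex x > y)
First, the degree is 2 — a generic line meets the curve in up to 2 points.
Then, checking where it meets the axes: every point of the y-axis in the box is on the curve; it crosses the x-axis at the gridline x = 0.
Finally, the integer polynomial consistent with all of this is the stated p.

2*x^2 + 3*x*y + 3*x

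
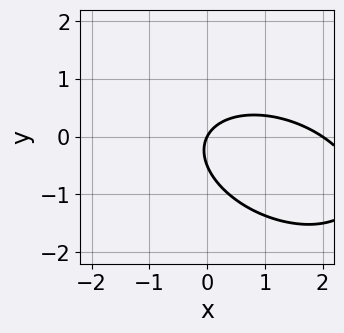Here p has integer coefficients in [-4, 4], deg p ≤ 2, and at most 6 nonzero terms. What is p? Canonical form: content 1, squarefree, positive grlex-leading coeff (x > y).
x^2 + x*y + 2*y^2 - 2*x + y

deg p = 2. The shape is more complex than any degree-1 curve.
From the axis intercepts and sections: it meets the y-axis at y = 0 (among the integer gridlines); among the integer gridlines, it crosses the x-axis at x ∈ {0, 2}.
Assembling these constraints gives the stated polynomial.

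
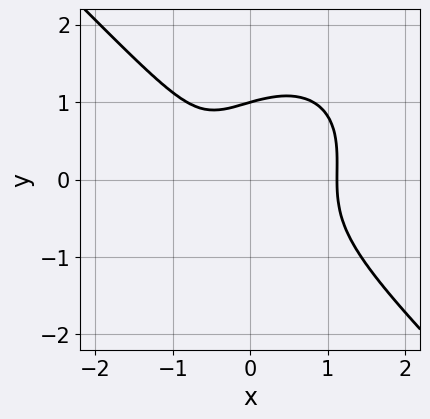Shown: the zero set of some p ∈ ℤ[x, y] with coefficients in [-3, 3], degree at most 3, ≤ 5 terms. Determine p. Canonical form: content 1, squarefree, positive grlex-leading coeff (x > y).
First, deg p = 3. A generic line meets the curve in up to 3 points.
Then, observable constraints: it meets the y-axis at y = 1 (among the integer gridlines).
Finally, solving for integer coefficients yields p as stated.

3*x^3 + 3*y^3 - y^2 - 2*x - 2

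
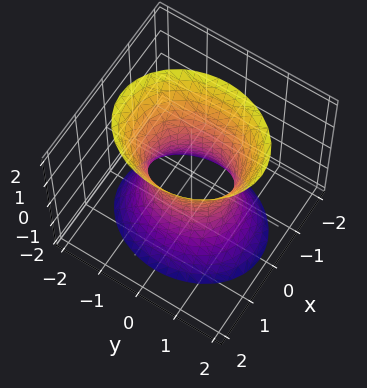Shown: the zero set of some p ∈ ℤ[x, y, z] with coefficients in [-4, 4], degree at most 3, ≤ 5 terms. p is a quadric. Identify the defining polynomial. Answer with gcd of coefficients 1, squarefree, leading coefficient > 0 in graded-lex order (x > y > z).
3*x^2 + 2*y^2 - z^2 - 2

First, the degree is 2 — an hourglass — one-sheet hyperboloid; a quadric.
Next, symmetries: mirror symmetry y ↦ −y ⇒ only even powers of y; it's symmetric under z → −z, forcing even powers of z; the x ↦ −x reflection is a symmetry, so x appears only in even powers.
Next, observable constraints: among the integer gridlines, it crosses the y-axis at y ∈ {-1, 1}; the surface avoids every integer z-axis point in the box.
Finally, together with the visible shape, these determine p as stated.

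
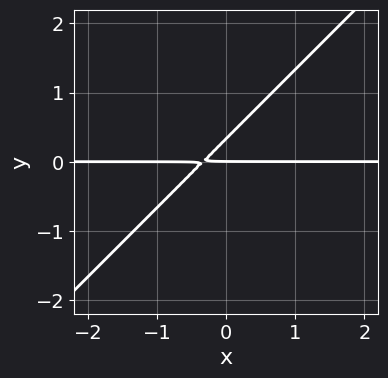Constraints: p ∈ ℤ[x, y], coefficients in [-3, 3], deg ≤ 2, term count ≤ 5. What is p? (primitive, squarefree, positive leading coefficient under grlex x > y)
3*x*y - 3*y^2 + y

First, degree: a generic line meets the curve in up to 2 points, so deg p = 2.
Then, from the visible intercepts: the visible x-axis segment lies entirely on the curve; it meets the y-axis at y = 0 (among the integer gridlines).
Finally, fitting integer coefficients to these (and the overall shape) gives p.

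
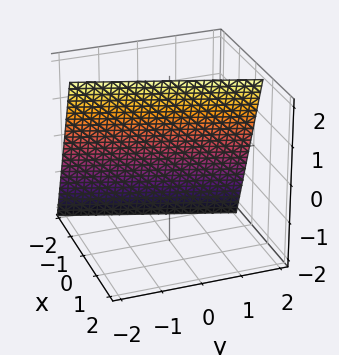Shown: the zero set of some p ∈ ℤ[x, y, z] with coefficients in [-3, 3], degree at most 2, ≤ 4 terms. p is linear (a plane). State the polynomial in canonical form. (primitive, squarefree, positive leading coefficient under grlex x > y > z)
The degree is 1 — the surface is flat (a plane).
Checking where it meets the axes: it crosses the z-axis at the gridline z = 2; one y-axis crossing is at y = 2.
Assembling these constraints gives the stated polynomial.

3*x - y - z + 2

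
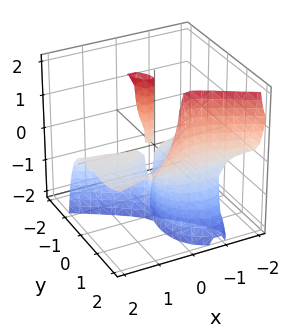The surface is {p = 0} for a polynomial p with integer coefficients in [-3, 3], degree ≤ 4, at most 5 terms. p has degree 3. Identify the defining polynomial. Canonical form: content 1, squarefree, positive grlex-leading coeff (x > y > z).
(a) The picture has 2 separate pieces. Treating them together as one polynomial.
(b) Degree: a generic line meets the surface in up to 3 points, so deg p = 3.
(c) Reading off the gridlines: the visible x-axis segment lies entirely on the surface; every point of the z-axis in the box is on the surface.
(d) These observations pin down the coefficients.

3*x^2*z + 3*x*y*z - 2*y^3 - x*z + 3*y^2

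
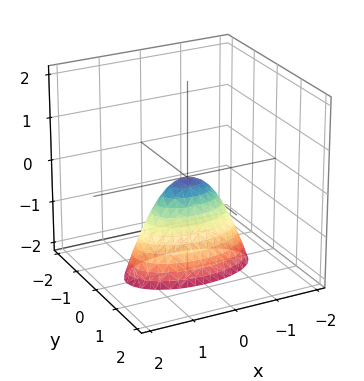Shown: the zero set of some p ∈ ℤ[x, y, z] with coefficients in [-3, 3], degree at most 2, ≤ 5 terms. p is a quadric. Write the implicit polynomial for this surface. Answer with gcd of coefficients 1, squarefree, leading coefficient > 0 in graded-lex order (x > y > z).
x^2 + 3*y^2 + z

(a) The degree is 2 — a paraboloid; a quadric.
(b) Symmetries: the y ↦ −y reflection is a symmetry, so y appears only in even powers; mirror symmetry x ↦ −x ⇒ only even powers of x.
(c) Reading off the gridlines: it meets the x-axis at x = 0 (among the integer gridlines); it meets the y-axis at y = 0 (among the integer gridlines); it meets the z-axis at z = 0 (among the integer gridlines).
(d) Solving for integer coefficients yields p as stated.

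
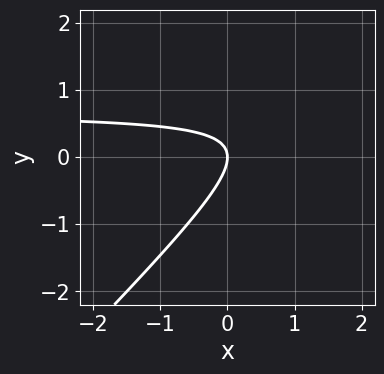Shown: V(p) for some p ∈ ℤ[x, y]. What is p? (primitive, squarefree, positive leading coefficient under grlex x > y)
First, degree: a generic line meets the curve in up to 2 points, so deg p = 2.
Then, from the axis intercepts and sections: it meets the y-axis at y = 0 (among the integer gridlines); it meets the x-axis at x = 0 (among the integer gridlines).
Finally, the integer polynomial consistent with all of this is the stated p.

3*x*y - 3*y^2 - 2*x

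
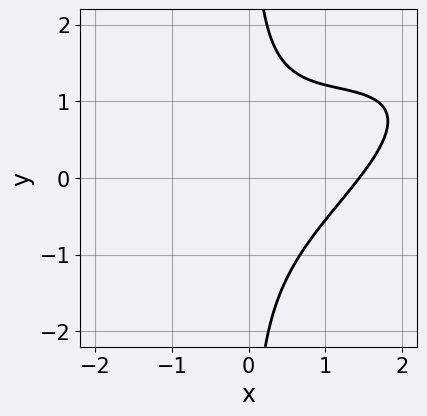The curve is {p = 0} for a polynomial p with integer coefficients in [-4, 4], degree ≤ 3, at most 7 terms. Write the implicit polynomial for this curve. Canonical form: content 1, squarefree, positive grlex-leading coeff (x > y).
x^3 - 3*x^2*y + 3*x*y^2 + x*y - 3

deg p = 3. A generic line meets the curve in up to 3 points.
Against the integer gridlines: the curve avoids every integer y-axis point in the box.
Together with the visible shape, these determine p as stated.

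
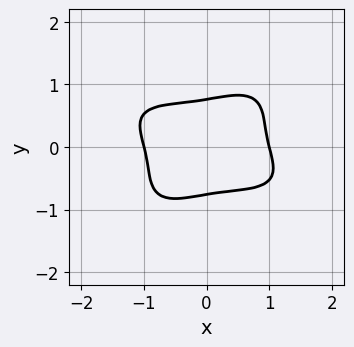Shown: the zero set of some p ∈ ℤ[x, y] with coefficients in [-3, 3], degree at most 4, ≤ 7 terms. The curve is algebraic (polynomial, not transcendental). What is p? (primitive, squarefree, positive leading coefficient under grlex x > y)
First, deg p = 4. A generic line meets the curve in up to 4 points.
Next, from the axis intercepts and sections: the x-axis gridline crossings are at x ∈ {-1, 1}.
Finally, these observations pin down the coefficients.

x^4 + x^3*y - 2*x*y^3 + 3*y^4 - 1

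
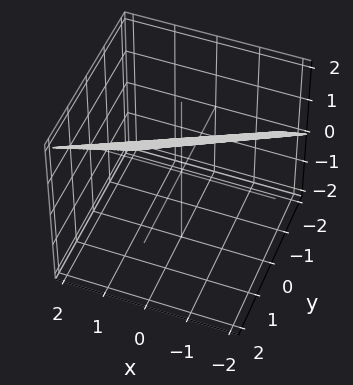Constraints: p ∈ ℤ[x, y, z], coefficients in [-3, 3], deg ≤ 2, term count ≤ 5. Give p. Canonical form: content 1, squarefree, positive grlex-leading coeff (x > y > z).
The degree is 1 — the surface is flat (a plane).
From the axis intercepts and sections: one y-axis crossing is at y = -1; it crosses the z-axis at the gridline z = 1.
Assembling these constraints gives the stated polynomial.

x - 2*y + 2*z - 2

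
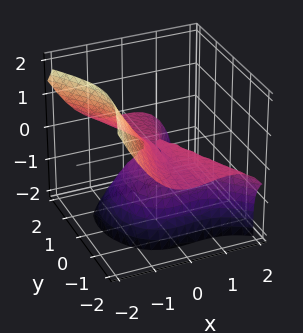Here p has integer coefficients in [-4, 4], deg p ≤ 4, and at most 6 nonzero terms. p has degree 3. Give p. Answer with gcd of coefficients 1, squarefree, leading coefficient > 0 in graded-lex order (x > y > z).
1. Degree: a generic line meets the surface in up to 3 points, so deg p = 3.
2. From the axis intercepts and sections: it crosses the z-axis at the gridline z = 0; every point of the y-axis in the box is on the surface; it crosses the x-axis at the gridline x = 0.
3. Fitting integer coefficients to these (and the overall shape) gives p.

2*x^3 + x^2*y + 2*y^2*z - x^2 + 2*z^2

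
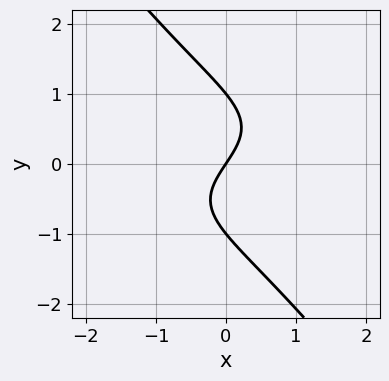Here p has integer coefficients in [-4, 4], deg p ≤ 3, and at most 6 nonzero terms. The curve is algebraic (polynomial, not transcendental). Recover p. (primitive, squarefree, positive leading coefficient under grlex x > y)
First, the degree is 3 — the shape is more complex than any degree-2 curve.
Then, against the integer gridlines: it meets the x-axis at x = 0 (among the integer gridlines); among the integer gridlines, it crosses the y-axis at y ∈ {-1, 0, 1}.
Finally, solving for integer coefficients yields p as stated.

x^2*y - 2*x*y^2 - 2*y^3 - 3*x + 2*y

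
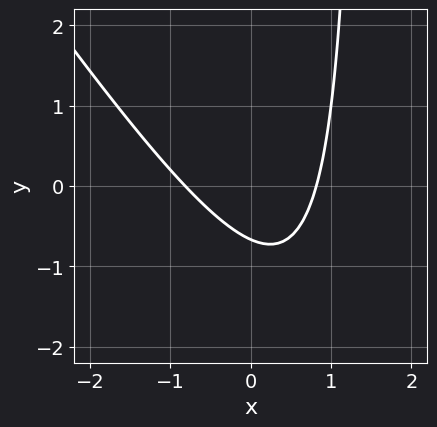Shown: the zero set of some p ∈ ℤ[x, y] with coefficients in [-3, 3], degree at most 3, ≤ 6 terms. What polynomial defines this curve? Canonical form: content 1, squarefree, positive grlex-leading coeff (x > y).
3*x^2 + 2*x*y - 3*y - 2

First, deg p = 2. A generic line meets the curve in up to 2 points.
Finally, the integer polynomial consistent with all of this is the stated p.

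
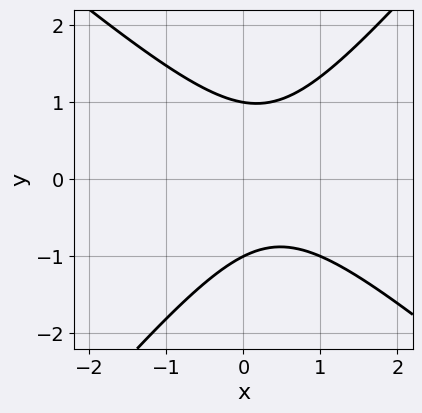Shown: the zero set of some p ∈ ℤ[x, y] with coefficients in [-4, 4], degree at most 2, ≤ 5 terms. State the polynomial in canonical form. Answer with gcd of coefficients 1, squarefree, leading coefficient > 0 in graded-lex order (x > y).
(a) The degree is 2 — a generic line meets the curve in up to 2 points.
(b) Checking where it meets the axes: it misses every integer gridline on the x-axis; the y-axis gridline crossings are at y ∈ {-1, 1}.
(c) Fitting integer coefficients to these (and the overall shape) gives p.

3*x^2 + x*y - 3*y^2 - 2*x + 3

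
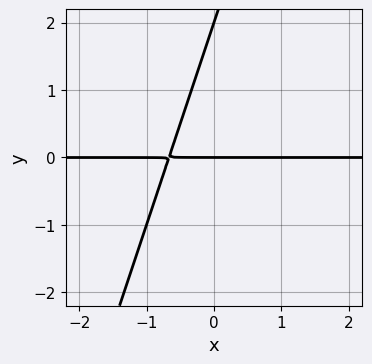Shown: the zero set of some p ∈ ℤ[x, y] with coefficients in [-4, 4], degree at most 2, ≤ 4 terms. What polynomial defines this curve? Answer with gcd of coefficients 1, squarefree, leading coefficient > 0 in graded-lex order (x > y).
3*x*y - y^2 + 2*y

(a) Degree: the shape is more complex than any degree-1 curve, so deg p = 2.
(b) Reading off the gridlines: among the integer gridlines, it crosses the y-axis at y ∈ {0, 2}; the visible x-axis segment lies entirely on the curve.
(c) Putting this together gives p.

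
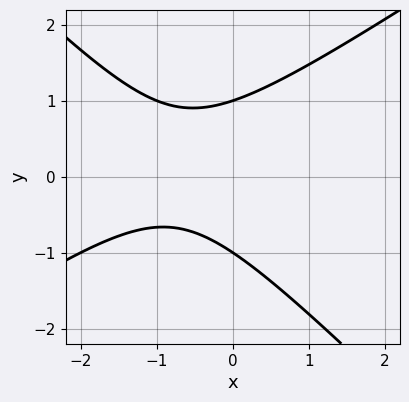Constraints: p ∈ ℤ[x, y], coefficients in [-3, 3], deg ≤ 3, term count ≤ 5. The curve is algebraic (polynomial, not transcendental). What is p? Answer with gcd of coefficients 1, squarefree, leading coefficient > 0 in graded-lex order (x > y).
2*x^2 - x*y - 3*y^2 + 3*x + 3

deg p = 2. A generic line meets the curve in up to 2 points.
Checking where it meets the axes: no x-intercept at any integer in the box; among the integer gridlines, it crosses the y-axis at y ∈ {-1, 1}.
Assembling these constraints gives the stated polynomial.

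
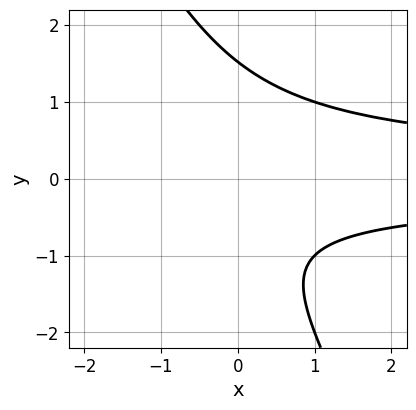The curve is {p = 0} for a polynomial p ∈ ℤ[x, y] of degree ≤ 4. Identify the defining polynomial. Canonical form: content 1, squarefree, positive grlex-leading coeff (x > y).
(a) Degree: the shape is more complex than any degree-2 curve, so deg p = 3.
(b) Against the integer gridlines: it misses every integer gridline on the x-axis.
(c) Matching integer coefficients to the picture gives p.

2*x*y^2 + y^3 - y - 2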